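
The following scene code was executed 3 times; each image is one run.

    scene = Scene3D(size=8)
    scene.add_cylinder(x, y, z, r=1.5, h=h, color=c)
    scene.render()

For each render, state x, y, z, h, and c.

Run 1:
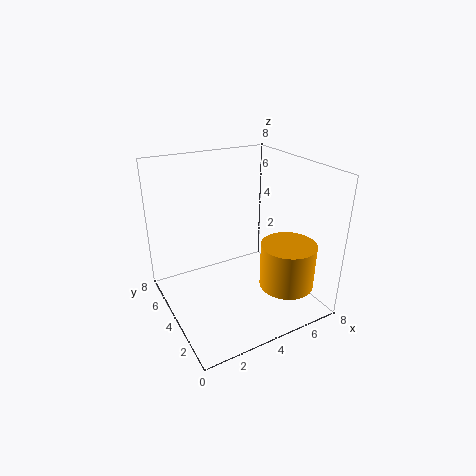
x = 6; y = 2; z = 1.5; h = 2.5; c = 'orange'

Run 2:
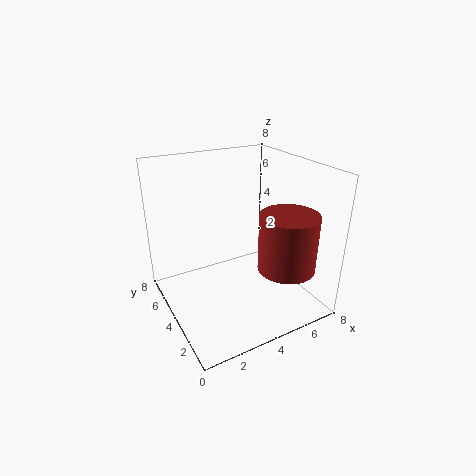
x = 5.5; y = 1.5; z = 3; h = 3; c = 'brown'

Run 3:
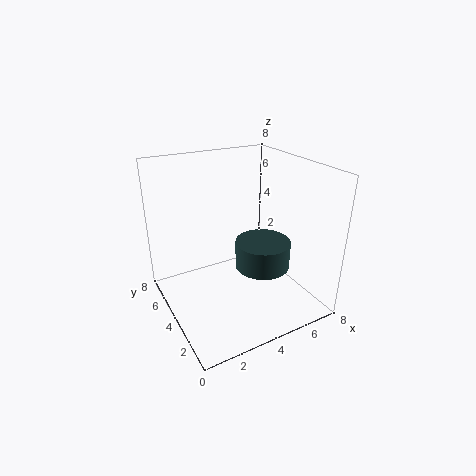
x = 5; y = 3; z = 2.5; h = 1.5; c = 'darkslategray'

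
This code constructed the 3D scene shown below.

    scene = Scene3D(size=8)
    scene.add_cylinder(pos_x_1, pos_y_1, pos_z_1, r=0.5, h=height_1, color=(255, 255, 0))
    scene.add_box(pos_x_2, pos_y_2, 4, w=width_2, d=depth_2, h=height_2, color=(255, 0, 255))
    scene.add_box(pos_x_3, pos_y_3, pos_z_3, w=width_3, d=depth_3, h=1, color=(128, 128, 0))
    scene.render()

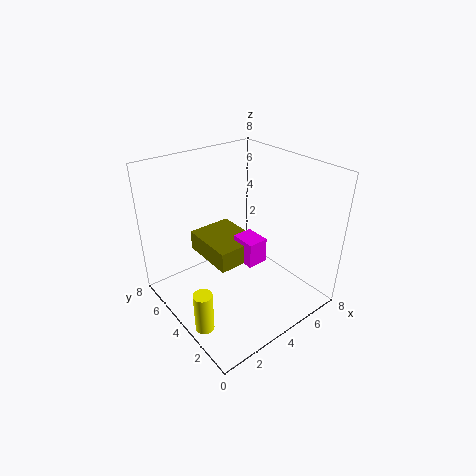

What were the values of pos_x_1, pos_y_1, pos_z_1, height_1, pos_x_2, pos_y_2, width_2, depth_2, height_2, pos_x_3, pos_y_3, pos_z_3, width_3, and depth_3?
pos_x_1 = 0.75, pos_y_1 = 2.75, pos_z_1 = 0.25, height_1 = 2.25, pos_x_2 = 2.75, pos_y_2 = 1.5, width_2 = 1, depth_2 = 1.25, height_2 = 1.25, pos_x_3 = 1.5, pos_y_3 = 2, pos_z_3 = 4, width_3 = 2.25, depth_3 = 2.75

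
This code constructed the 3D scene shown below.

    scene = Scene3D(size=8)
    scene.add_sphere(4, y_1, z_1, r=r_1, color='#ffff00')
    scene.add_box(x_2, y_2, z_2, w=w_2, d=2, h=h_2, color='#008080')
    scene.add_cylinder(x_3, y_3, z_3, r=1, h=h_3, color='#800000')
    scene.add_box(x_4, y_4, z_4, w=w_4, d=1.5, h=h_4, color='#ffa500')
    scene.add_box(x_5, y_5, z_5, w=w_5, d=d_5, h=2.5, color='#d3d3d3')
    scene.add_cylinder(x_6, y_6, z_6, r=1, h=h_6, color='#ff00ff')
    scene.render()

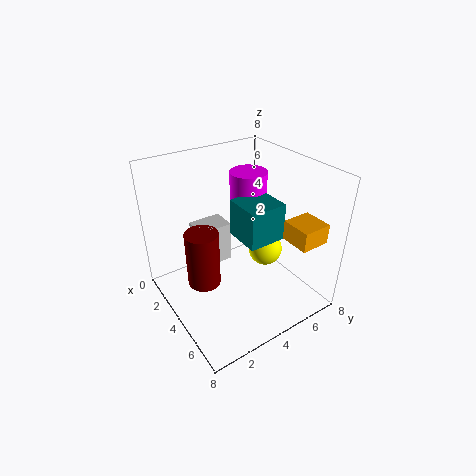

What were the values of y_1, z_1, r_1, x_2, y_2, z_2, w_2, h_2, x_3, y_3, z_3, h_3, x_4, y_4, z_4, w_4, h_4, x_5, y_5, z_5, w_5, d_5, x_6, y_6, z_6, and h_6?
y_1 = 6
z_1 = 2.5
r_1 = 1
x_2 = 4
y_2 = 3.5
z_2 = 4.5
w_2 = 2
h_2 = 2
x_3 = 2.5
y_3 = 2.5
z_3 = 0.5
h_3 = 3.5
x_4 = 6.5
y_4 = 5
z_4 = 5
w_4 = 1.5
h_4 = 1
x_5 = 1
y_5 = 2.5
z_5 = 1.5
w_5 = 1.5
d_5 = 2
x_6 = 3.5
y_6 = 5
z_6 = 5.5
h_6 = 2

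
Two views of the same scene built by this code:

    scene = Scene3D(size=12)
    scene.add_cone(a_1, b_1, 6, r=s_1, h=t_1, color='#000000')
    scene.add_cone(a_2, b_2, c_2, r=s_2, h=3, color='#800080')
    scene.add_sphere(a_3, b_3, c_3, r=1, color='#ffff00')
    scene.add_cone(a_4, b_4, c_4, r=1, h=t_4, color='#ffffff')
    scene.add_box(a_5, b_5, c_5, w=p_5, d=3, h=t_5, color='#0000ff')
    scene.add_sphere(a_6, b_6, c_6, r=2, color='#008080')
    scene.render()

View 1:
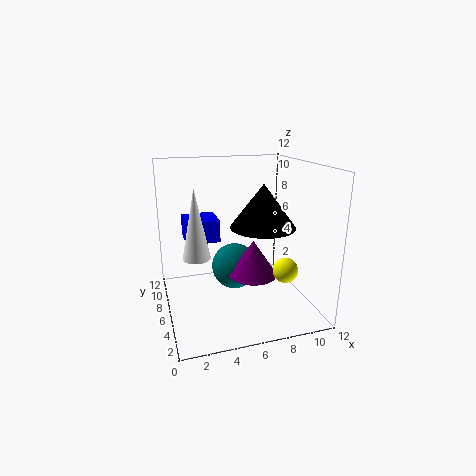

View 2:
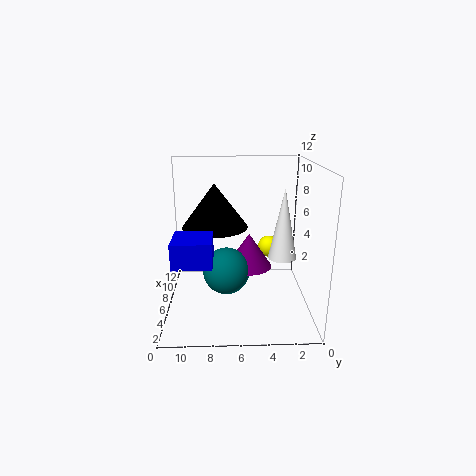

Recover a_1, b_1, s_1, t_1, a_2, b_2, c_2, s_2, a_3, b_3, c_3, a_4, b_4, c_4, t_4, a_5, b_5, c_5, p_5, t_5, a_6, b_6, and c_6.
a_1 = 9
b_1 = 8
s_1 = 3
t_1 = 4
a_2 = 7
b_2 = 5
c_2 = 3
s_2 = 2
a_3 = 9
b_3 = 3
c_3 = 4
a_4 = 2
b_4 = 3
c_4 = 6
t_4 = 5
a_5 = 2
b_5 = 8
c_5 = 5
p_5 = 3
t_5 = 2
a_6 = 6
b_6 = 7
c_6 = 3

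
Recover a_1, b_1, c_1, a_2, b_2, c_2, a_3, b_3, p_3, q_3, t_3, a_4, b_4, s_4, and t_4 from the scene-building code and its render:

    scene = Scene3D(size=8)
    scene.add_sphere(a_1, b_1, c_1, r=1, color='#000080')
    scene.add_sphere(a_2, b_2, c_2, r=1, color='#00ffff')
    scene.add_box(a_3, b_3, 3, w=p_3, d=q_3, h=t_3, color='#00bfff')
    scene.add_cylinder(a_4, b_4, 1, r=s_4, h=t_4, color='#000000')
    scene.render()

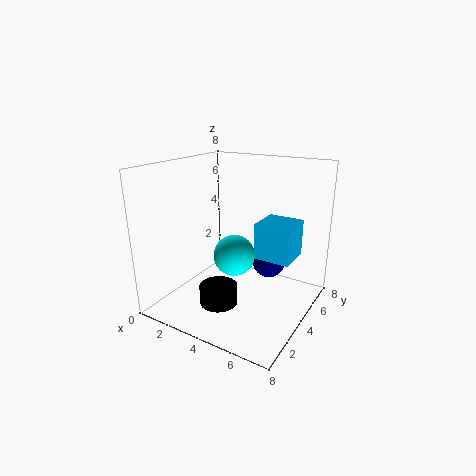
a_1 = 5
b_1 = 6
c_1 = 2
a_2 = 5
b_2 = 2
c_2 = 4
a_3 = 5
b_3 = 4
p_3 = 2
q_3 = 2
t_3 = 2
a_4 = 4
b_4 = 2
s_4 = 1
t_4 = 1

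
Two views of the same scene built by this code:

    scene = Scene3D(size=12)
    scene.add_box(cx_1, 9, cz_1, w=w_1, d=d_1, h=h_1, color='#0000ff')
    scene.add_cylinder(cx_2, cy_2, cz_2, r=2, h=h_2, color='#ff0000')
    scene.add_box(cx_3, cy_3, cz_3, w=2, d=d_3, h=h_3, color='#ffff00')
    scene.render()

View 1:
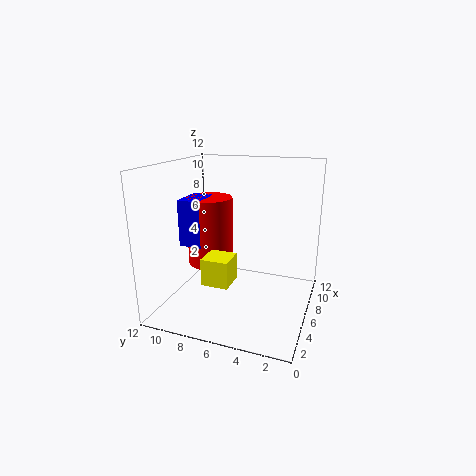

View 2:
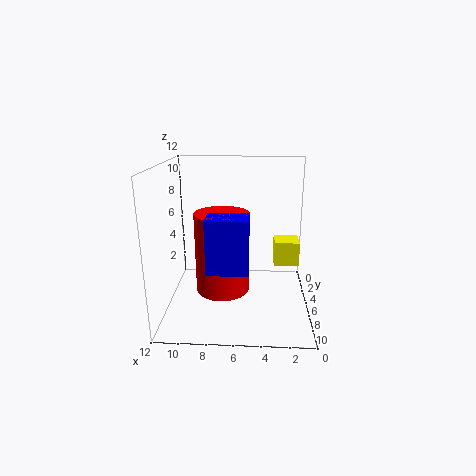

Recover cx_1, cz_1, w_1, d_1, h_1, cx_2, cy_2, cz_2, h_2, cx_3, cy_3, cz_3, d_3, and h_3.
cx_1 = 5, cz_1 = 5, w_1 = 3, d_1 = 2, h_1 = 4, cx_2 = 7, cy_2 = 9, cz_2 = 3, h_2 = 6, cx_3 = 1, cy_3 = 5, cz_3 = 4, d_3 = 2, h_3 = 2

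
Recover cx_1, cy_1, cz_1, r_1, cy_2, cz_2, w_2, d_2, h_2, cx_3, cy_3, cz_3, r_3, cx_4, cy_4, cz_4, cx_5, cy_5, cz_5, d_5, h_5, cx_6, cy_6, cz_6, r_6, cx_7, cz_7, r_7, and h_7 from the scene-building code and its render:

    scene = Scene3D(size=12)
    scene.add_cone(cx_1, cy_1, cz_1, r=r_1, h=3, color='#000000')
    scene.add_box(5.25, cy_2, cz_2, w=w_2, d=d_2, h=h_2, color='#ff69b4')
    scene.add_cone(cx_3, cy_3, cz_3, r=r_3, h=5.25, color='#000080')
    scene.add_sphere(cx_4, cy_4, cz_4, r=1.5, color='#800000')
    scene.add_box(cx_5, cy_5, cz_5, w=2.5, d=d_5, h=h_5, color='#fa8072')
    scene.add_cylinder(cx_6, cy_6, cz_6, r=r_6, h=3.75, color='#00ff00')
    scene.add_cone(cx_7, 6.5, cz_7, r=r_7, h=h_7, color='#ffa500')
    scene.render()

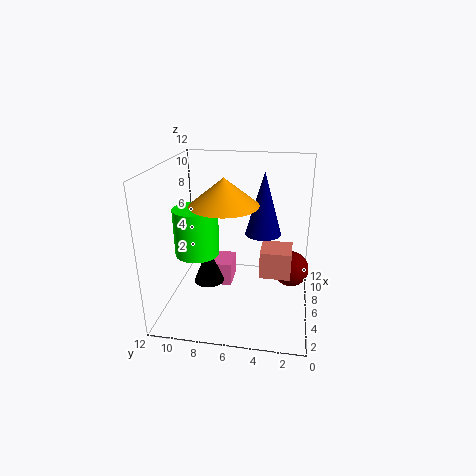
cx_1 = 4.75, cy_1 = 8.25, cz_1 = 2.5, r_1 = 1.25, cy_2 = 6.5, cz_2 = 1.75, w_2 = 2.5, d_2 = 1.75, h_2 = 2, cx_3 = 6.75, cy_3 = 4, cz_3 = 6.25, r_3 = 1.5, cx_4 = 6.5, cy_4 = 1.5, cz_4 = 3.25, cx_5 = 4.5, cy_5 = 1.5, cz_5 = 3.25, d_5 = 2.5, h_5 = 2.25, cx_6 = 4.25, cy_6 = 9, cz_6 = 5.25, r_6 = 1.75, cx_7 = 3.25, cz_7 = 9.75, r_7 = 2.5, h_7 = 2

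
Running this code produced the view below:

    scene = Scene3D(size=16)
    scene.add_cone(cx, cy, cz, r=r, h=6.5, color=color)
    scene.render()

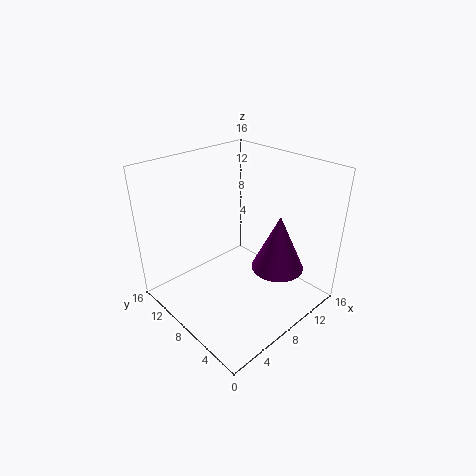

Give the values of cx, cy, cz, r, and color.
cx = 11.5
cy = 5
cz = 4
r = 3
color = 'purple'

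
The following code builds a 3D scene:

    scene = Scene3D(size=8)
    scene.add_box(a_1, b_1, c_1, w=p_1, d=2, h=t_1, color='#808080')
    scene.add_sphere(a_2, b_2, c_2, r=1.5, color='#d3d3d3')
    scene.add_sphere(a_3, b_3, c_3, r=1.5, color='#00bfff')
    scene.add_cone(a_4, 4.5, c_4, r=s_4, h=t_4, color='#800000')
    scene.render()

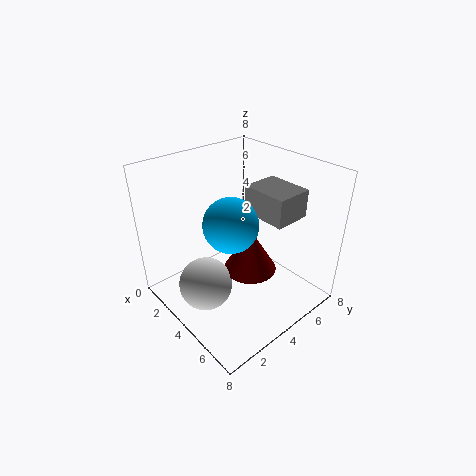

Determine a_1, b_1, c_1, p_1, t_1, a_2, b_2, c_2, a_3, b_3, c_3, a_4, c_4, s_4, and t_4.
a_1 = 4; b_1 = 4.5; c_1 = 5.5; p_1 = 2.5; t_1 = 1.5; a_2 = 3.5; b_2 = 2; c_2 = 1.5; a_3 = 4; b_3 = 3.5; c_3 = 5; a_4 = 4.5; c_4 = 2; s_4 = 1.5; t_4 = 2.5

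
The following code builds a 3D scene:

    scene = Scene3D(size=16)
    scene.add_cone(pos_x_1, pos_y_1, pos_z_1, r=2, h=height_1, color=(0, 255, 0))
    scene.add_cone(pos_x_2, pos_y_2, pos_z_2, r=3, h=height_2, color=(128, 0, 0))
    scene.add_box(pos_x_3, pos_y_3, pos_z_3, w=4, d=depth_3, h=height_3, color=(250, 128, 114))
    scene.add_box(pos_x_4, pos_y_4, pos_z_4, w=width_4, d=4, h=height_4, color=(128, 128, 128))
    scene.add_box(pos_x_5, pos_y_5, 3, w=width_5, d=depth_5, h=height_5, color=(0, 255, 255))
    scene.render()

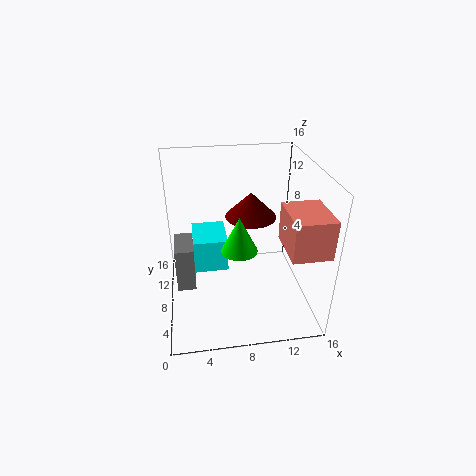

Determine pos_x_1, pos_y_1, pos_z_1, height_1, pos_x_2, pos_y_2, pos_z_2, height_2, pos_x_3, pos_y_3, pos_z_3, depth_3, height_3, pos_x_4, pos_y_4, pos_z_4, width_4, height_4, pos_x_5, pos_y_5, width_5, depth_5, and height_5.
pos_x_1 = 8, pos_y_1 = 7, pos_z_1 = 7, height_1 = 4, pos_x_2 = 10, pos_y_2 = 11, pos_z_2 = 9, height_2 = 3, pos_x_3 = 12, pos_y_3 = 1, pos_z_3 = 9, depth_3 = 5, height_3 = 4, pos_x_4 = 1, pos_y_4 = 6, pos_z_4 = 3, width_4 = 2, height_4 = 5, pos_x_5 = 3, pos_y_5 = 9, width_5 = 4, depth_5 = 5, height_5 = 4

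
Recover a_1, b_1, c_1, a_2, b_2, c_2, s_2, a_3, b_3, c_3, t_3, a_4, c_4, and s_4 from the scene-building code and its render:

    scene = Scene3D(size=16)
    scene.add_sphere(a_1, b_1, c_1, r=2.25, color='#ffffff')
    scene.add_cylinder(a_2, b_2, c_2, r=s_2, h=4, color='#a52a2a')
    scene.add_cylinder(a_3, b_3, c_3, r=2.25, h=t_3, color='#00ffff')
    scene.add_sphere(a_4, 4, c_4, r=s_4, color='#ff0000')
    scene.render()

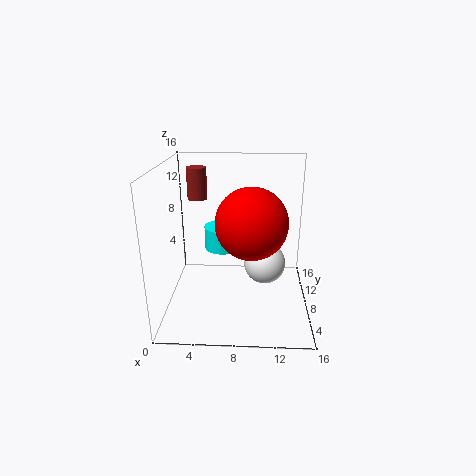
a_1 = 11
b_1 = 7
c_1 = 5.5
a_2 = 2.5
b_2 = 14.5
c_2 = 10.5
s_2 = 1.25
a_3 = 6
b_3 = 11.5
c_3 = 5.25
t_3 = 2.75
a_4 = 9.5
c_4 = 11.25
s_4 = 3.5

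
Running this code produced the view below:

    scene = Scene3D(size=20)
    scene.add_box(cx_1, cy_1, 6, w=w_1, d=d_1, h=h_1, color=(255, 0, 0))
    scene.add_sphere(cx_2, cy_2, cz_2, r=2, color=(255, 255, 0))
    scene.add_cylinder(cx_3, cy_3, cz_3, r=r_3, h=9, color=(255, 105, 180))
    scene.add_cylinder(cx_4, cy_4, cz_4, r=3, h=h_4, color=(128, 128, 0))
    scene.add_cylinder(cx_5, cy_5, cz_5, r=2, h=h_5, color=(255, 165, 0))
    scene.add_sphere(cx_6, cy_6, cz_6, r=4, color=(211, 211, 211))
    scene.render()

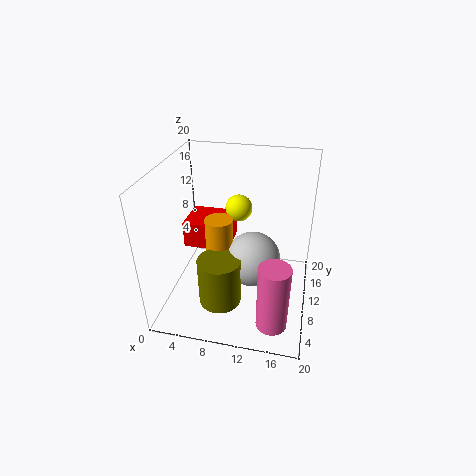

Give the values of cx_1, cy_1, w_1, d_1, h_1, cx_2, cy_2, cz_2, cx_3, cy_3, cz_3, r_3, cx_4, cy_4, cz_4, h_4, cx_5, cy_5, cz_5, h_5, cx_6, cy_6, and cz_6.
cx_1 = 1, cy_1 = 12, w_1 = 7, d_1 = 6, h_1 = 4, cx_2 = 9, cy_2 = 15, cz_2 = 12, cx_3 = 16, cy_3 = 3, cz_3 = 2, r_3 = 2, cx_4 = 8, cy_4 = 7, cz_4 = 1, h_4 = 7, cx_5 = 7, cy_5 = 11, cz_5 = 6, h_5 = 6, cx_6 = 12, cy_6 = 11, cz_6 = 6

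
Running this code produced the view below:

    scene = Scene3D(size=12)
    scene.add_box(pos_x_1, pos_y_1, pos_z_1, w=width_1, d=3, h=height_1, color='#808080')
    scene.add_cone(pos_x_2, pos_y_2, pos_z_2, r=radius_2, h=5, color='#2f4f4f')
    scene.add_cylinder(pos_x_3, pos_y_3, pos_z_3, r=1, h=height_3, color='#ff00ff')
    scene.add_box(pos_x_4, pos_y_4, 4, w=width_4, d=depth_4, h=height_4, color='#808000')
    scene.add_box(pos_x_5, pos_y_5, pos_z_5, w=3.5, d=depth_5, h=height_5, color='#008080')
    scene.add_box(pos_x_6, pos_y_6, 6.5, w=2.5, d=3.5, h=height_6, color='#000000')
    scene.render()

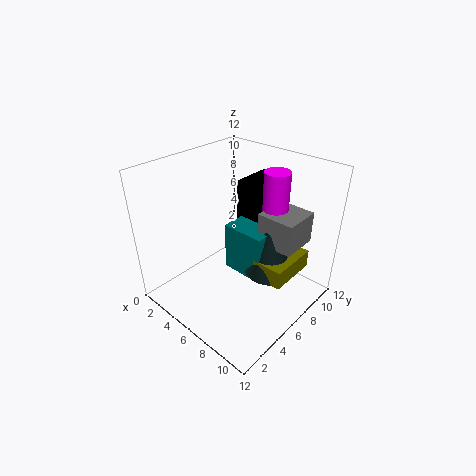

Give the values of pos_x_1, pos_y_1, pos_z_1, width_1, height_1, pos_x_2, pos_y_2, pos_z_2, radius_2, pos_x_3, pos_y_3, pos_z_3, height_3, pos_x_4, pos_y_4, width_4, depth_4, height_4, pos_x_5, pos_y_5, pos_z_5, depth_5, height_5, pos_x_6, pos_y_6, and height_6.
pos_x_1 = 8
pos_y_1 = 6
pos_z_1 = 6.5
width_1 = 3
height_1 = 2.5
pos_x_2 = 9
pos_y_2 = 6.5
pos_z_2 = 4
radius_2 = 2
pos_x_3 = 8.5
pos_y_3 = 7.5
pos_z_3 = 6
height_3 = 6
pos_x_4 = 8.5
pos_y_4 = 5
width_4 = 2.5
depth_4 = 4
height_4 = 1.5
pos_x_5 = 5.5
pos_y_5 = 5
pos_z_5 = 3.5
depth_5 = 4
height_5 = 4
pos_x_6 = 5
pos_y_6 = 7
height_6 = 4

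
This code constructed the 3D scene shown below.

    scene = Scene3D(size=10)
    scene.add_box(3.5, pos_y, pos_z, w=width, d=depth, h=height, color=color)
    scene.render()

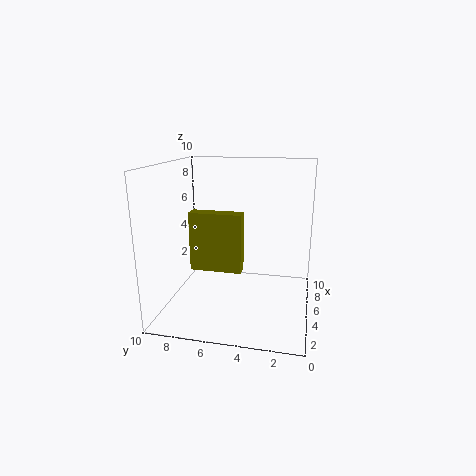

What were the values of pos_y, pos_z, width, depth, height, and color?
pos_y = 4.5; pos_z = 3; width = 1; depth = 3.5; height = 4; color = 'olive'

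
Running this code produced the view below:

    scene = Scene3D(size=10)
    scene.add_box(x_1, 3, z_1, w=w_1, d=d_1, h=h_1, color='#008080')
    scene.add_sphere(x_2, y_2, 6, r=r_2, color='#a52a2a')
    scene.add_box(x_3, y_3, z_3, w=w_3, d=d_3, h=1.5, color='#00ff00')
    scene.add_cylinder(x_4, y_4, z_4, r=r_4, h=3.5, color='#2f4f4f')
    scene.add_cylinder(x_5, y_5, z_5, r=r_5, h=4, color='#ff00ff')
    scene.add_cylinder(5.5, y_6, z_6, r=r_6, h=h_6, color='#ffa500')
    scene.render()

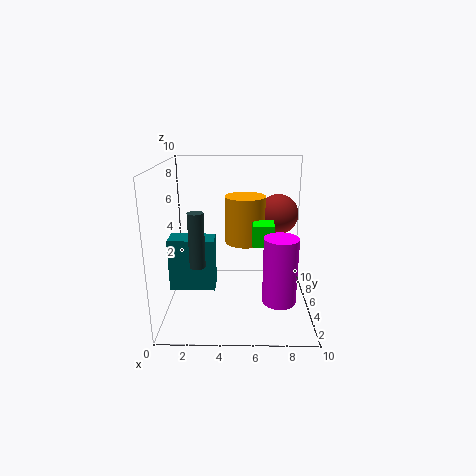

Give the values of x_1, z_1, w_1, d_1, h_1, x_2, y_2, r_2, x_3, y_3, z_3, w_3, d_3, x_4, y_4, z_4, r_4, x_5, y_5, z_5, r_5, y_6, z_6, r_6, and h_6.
x_1 = 0.5
z_1 = 2
w_1 = 3
d_1 = 1.5
h_1 = 3.5
x_2 = 8
y_2 = 7.5
r_2 = 1.5
x_3 = 6
y_3 = 4.5
z_3 = 4.5
w_3 = 1.5
d_3 = 1.5
x_4 = 2.5
y_4 = 2.5
z_4 = 4
r_4 = 0.5
x_5 = 7.5
y_5 = 1
z_5 = 2.5
r_5 = 1
y_6 = 7
z_6 = 4
r_6 = 1.5
h_6 = 3.5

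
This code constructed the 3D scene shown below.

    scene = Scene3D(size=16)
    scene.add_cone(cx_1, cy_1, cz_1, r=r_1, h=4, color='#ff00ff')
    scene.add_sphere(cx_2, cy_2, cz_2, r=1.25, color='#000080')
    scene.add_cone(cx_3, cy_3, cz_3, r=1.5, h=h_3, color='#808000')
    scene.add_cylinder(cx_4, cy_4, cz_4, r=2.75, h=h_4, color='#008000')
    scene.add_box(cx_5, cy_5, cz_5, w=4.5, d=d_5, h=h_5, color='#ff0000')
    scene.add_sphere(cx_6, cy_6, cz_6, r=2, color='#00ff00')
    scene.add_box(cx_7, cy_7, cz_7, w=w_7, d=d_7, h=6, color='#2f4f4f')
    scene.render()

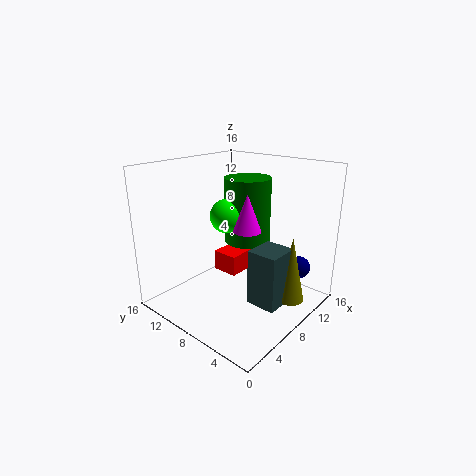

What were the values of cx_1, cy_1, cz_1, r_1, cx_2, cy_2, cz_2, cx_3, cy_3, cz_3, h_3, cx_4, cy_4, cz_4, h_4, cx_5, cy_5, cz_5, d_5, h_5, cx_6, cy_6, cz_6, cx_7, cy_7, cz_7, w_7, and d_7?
cx_1 = 7.75; cy_1 = 6.5; cz_1 = 9.25; r_1 = 1.5; cx_2 = 12.75; cy_2 = 2.75; cz_2 = 4.25; cx_3 = 9.25; cy_3 = 1.75; cz_3 = 2.25; h_3 = 7; cx_4 = 11.5; cy_4 = 9.5; cz_4 = 6.25; h_4 = 7.75; cx_5 = 9.25; cy_5 = 9.75; cz_5 = 2; d_5 = 3.25; h_5 = 2.5; cx_6 = 9; cy_6 = 10.5; cz_6 = 9.75; cx_7 = 6; cy_7 = 1.75; cz_7 = 2; w_7 = 3.5; d_7 = 3.25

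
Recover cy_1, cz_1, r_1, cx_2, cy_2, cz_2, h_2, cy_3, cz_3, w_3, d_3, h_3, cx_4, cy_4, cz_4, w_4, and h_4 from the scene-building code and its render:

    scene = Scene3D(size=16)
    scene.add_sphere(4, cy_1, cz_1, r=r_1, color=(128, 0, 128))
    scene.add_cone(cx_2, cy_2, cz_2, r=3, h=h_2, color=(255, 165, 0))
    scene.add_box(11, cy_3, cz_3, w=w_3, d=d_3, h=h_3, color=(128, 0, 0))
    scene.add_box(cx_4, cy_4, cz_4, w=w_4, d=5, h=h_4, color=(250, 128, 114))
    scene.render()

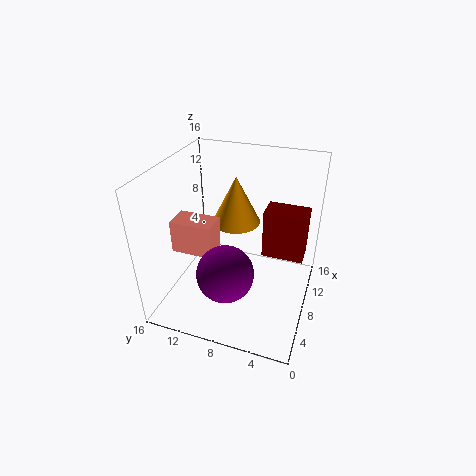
cy_1 = 8, cz_1 = 6, r_1 = 3, cx_2 = 13, cy_2 = 10, cz_2 = 7, h_2 = 6, cy_3 = 1, cz_3 = 4, w_3 = 3, d_3 = 5, h_3 = 6, cx_4 = 7, cy_4 = 11, cz_4 = 5, w_4 = 3, h_4 = 4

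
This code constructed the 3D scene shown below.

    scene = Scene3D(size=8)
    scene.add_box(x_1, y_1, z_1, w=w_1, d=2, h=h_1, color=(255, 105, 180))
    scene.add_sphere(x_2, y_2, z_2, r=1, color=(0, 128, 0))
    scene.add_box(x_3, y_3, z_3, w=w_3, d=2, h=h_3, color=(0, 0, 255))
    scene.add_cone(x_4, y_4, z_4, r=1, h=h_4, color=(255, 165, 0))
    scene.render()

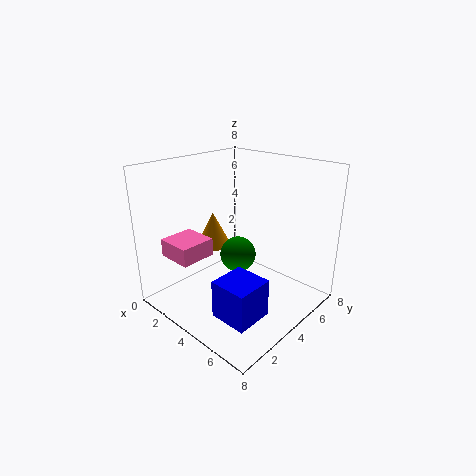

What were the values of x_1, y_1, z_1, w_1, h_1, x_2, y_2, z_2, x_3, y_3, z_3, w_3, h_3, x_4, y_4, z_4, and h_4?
x_1 = 1, y_1 = 1, z_1 = 3, w_1 = 2, h_1 = 1, x_2 = 4, y_2 = 4, z_2 = 3, x_3 = 5, y_3 = 1, z_3 = 1, w_3 = 2, h_3 = 2, x_4 = 2, y_4 = 4, z_4 = 3, h_4 = 2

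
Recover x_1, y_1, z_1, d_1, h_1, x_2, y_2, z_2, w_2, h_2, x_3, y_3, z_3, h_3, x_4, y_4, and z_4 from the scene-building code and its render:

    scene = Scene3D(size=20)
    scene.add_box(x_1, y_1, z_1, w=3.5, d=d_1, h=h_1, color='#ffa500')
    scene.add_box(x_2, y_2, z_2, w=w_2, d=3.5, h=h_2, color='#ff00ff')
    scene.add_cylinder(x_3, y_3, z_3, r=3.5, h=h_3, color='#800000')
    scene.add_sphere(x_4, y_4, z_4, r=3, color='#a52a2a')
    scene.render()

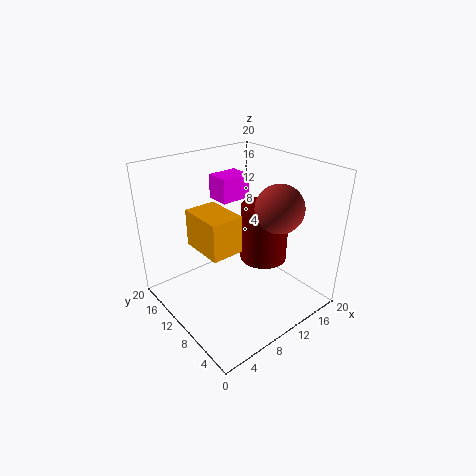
x_1 = 0.5; y_1 = 2; z_1 = 14; d_1 = 5; h_1 = 4; x_2 = 10; y_2 = 13; z_2 = 14; w_2 = 4.5; h_2 = 3.5; x_3 = 15; y_3 = 10; z_3 = 5; h_3 = 8.5; x_4 = 11.5; y_4 = 4; z_4 = 16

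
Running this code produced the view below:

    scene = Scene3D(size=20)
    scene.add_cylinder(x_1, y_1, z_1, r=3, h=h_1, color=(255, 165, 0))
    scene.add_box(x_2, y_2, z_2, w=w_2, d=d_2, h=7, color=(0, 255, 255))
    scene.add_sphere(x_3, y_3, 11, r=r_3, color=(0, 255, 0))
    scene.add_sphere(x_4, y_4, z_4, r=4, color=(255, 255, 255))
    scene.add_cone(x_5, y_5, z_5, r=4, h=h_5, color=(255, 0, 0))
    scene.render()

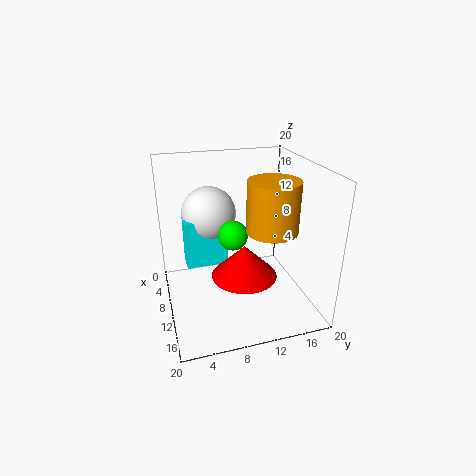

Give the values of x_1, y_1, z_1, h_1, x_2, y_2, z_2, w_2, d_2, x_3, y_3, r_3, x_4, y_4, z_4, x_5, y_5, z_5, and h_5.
x_1 = 17; y_1 = 12; z_1 = 14; h_1 = 6; x_2 = 5; y_2 = 3; z_2 = 5; w_2 = 3; d_2 = 6; x_3 = 11; y_3 = 9; r_3 = 2; x_4 = 5; y_4 = 7; z_4 = 12; x_5 = 16; y_5 = 9; z_5 = 8; h_5 = 4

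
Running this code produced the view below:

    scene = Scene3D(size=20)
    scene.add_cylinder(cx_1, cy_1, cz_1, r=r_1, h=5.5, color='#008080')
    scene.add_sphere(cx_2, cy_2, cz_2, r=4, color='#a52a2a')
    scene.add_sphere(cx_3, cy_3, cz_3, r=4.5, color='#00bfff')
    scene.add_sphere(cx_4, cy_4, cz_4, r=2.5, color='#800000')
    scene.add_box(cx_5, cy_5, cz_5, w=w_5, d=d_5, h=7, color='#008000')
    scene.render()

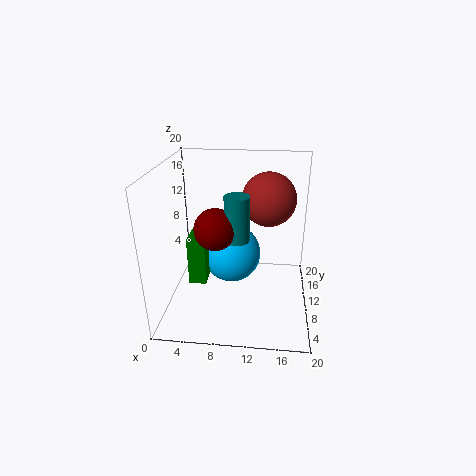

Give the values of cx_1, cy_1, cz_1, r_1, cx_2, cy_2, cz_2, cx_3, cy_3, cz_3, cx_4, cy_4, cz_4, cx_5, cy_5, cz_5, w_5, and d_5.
cx_1 = 10.5
cy_1 = 4.5
cz_1 = 12.5
r_1 = 1.5
cx_2 = 14
cy_2 = 15
cz_2 = 14
cx_3 = 8.5
cy_3 = 14.5
cz_3 = 5
cx_4 = 8
cy_4 = 4
cz_4 = 14
cx_5 = 3
cy_5 = 8.5
cz_5 = 3
w_5 = 2.5
d_5 = 4.5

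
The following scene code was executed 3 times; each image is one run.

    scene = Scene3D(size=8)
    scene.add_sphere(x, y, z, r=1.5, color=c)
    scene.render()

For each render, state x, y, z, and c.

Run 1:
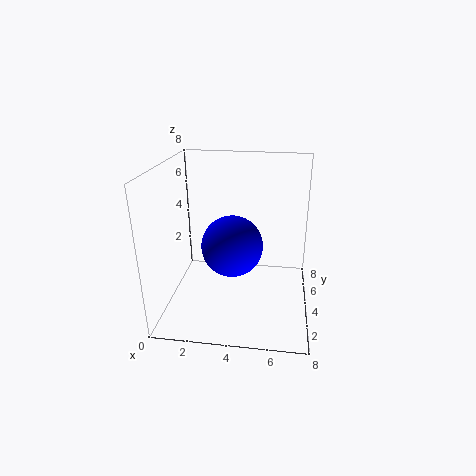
x = 4, y = 2, z = 4.5, c = 'blue'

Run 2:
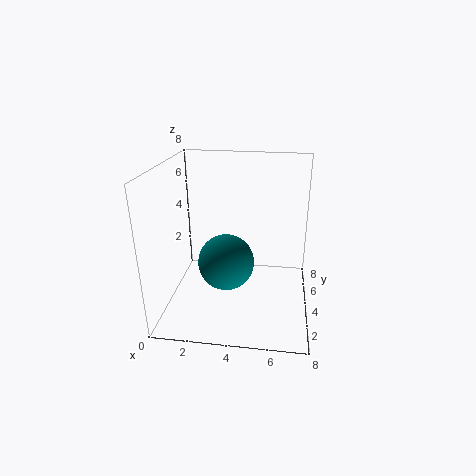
x = 3.5, y = 3, z = 3, c = 'teal'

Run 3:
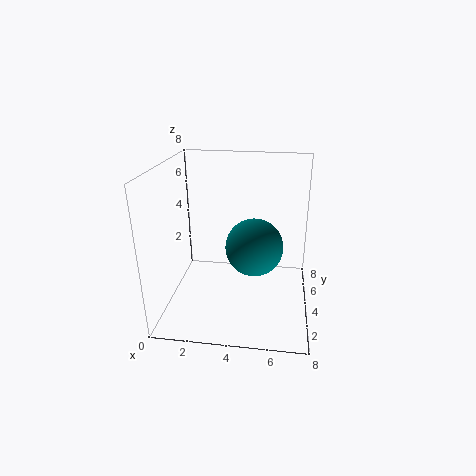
x = 5, y = 3, z = 4, c = 'teal'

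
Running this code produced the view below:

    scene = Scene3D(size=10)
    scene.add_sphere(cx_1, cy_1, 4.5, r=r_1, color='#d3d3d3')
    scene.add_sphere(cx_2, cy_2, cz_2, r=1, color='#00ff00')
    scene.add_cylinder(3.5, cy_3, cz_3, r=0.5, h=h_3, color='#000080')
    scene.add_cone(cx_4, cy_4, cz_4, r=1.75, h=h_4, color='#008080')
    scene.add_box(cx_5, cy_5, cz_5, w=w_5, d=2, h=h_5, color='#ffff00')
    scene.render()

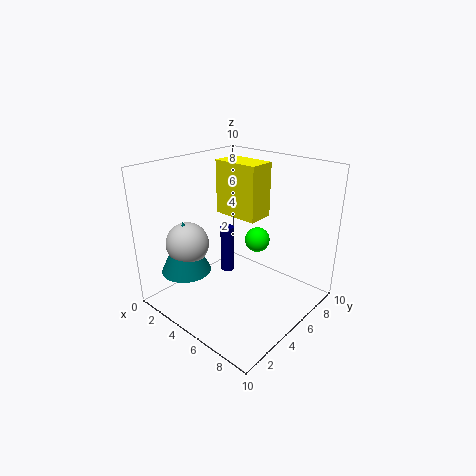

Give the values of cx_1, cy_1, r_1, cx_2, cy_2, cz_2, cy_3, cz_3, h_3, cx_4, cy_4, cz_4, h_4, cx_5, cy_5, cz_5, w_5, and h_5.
cx_1 = 2.25; cy_1 = 2.75; r_1 = 1.5; cx_2 = 4; cy_2 = 8.5; cz_2 = 3.25; cy_3 = 5.5; cz_3 = 1.75; h_3 = 3.5; cx_4 = 2.25; cy_4 = 2.5; cz_4 = 2.5; h_4 = 3.75; cx_5 = 1.75; cy_5 = 6.25; cz_5 = 5.75; w_5 = 3.5; h_5 = 4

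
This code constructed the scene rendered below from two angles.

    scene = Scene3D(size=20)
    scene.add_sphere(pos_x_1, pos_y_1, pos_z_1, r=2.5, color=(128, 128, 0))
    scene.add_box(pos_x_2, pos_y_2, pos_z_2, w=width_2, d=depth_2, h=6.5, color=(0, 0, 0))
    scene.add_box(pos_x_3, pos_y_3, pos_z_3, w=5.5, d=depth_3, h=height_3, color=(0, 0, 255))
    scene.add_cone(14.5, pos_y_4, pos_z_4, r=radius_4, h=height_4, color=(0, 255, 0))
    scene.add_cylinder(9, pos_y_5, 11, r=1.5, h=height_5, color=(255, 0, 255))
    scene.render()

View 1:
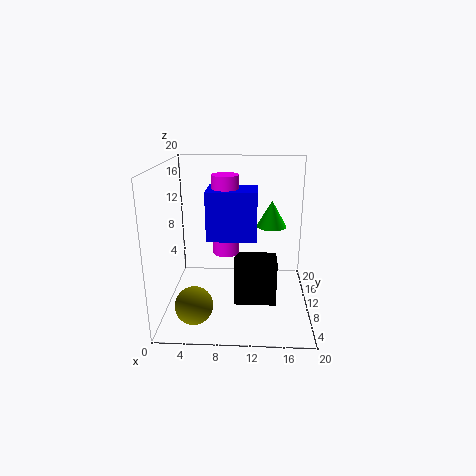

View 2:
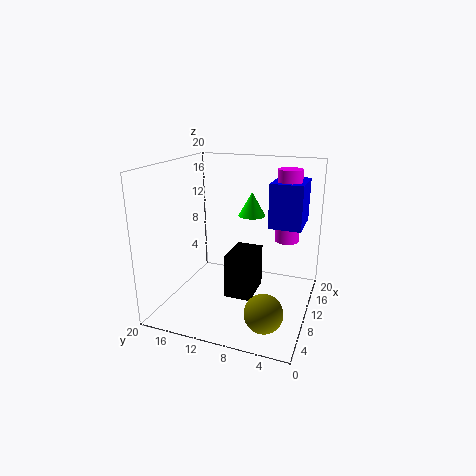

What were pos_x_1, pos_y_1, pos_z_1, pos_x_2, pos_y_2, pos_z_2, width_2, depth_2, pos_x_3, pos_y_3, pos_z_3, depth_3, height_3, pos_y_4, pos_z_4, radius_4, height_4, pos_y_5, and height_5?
pos_x_1 = 4.5, pos_y_1 = 4.5, pos_z_1 = 2.5, pos_x_2 = 9.5, pos_y_2 = 8, pos_z_2 = 0.5, width_2 = 6, depth_2 = 4, pos_x_3 = 7, pos_y_3 = 1, pos_z_3 = 13, depth_3 = 4, height_3 = 5.5, pos_y_4 = 9.5, pos_z_4 = 12, radius_4 = 2, height_4 = 3.5, pos_y_5 = 3, height_5 = 9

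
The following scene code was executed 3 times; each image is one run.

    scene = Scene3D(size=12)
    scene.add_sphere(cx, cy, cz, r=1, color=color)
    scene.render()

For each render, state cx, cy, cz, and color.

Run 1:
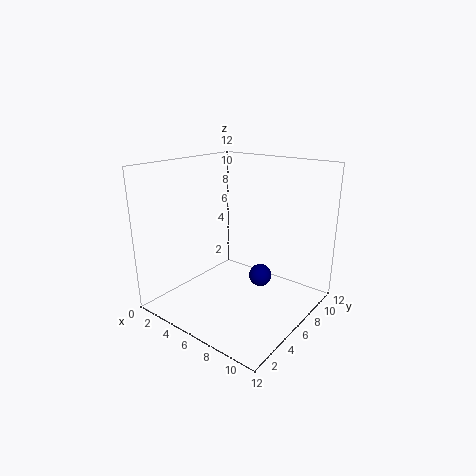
cx = 7
cy = 8
cz = 2
color = 'navy'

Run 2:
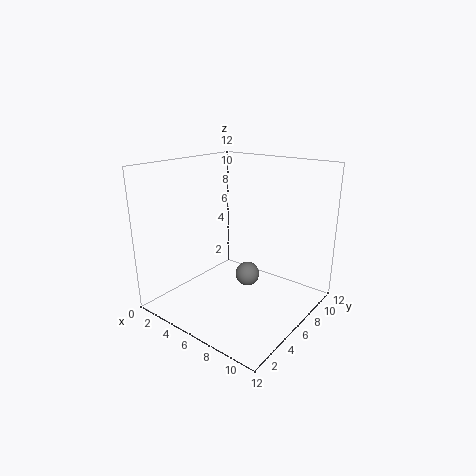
cx = 7
cy = 6
cz = 3
color = 'gray'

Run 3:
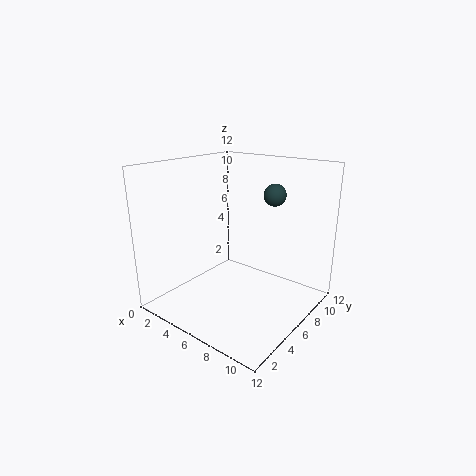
cx = 7
cy = 10
cz = 9
color = 'darkslategray'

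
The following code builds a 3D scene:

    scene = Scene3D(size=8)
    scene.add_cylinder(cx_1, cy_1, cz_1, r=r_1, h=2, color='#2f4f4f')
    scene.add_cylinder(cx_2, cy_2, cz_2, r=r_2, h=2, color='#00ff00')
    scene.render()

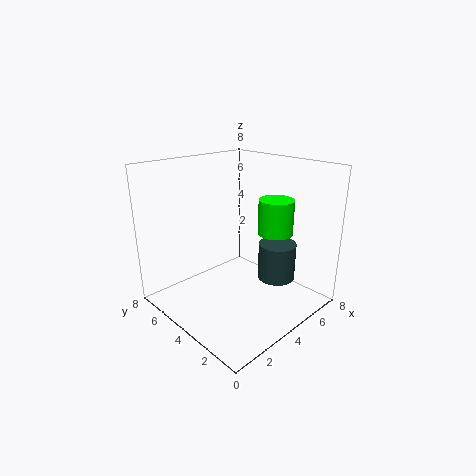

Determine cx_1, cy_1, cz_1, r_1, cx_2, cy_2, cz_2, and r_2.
cx_1 = 5, cy_1 = 2, cz_1 = 2, r_1 = 1, cx_2 = 6, cy_2 = 3, cz_2 = 4, r_2 = 1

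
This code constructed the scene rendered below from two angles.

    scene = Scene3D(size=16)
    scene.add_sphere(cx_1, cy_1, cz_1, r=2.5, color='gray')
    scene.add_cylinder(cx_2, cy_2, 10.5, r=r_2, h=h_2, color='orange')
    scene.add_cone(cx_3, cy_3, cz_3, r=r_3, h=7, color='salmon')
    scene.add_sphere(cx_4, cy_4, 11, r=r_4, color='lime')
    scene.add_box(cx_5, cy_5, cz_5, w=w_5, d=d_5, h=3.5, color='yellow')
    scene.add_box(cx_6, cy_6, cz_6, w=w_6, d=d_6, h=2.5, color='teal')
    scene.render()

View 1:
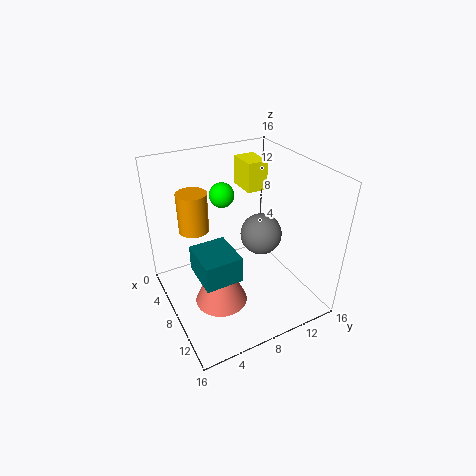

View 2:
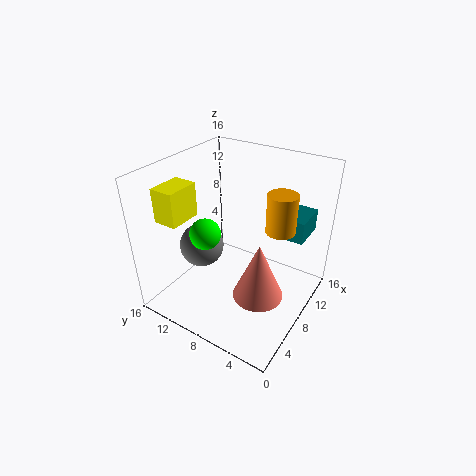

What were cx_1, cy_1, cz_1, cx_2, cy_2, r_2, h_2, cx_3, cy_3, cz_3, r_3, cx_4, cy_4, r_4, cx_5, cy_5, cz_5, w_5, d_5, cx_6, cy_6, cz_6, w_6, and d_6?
cx_1 = 6.5, cy_1 = 12, cz_1 = 6.5, cx_2 = 8, cy_2 = 3, r_2 = 1.5, h_2 = 4, cx_3 = 8.5, cy_3 = 5.5, cz_3 = 0.5, r_3 = 3, cx_4 = 3, cy_4 = 8.5, r_4 = 1.5, cx_5 = 1.5, cy_5 = 11, cz_5 = 11.5, w_5 = 3.5, d_5 = 2.5, cx_6 = 10.5, cy_6 = 1.5, cz_6 = 8, w_6 = 4, d_6 = 3.5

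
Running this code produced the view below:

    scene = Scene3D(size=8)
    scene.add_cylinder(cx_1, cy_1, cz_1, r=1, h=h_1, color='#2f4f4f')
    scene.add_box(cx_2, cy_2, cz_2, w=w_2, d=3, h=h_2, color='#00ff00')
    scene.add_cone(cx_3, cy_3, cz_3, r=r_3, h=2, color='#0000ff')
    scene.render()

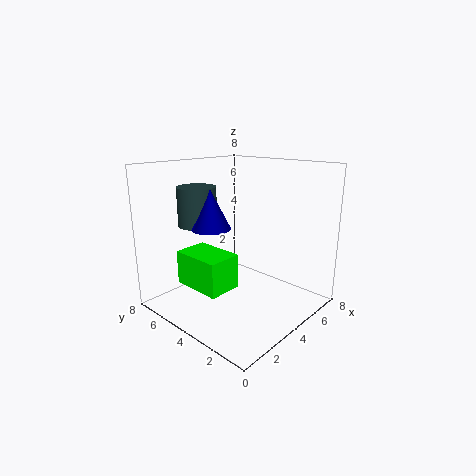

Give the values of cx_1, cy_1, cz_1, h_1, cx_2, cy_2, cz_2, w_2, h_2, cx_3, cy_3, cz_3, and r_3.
cx_1 = 2; cy_1 = 5; cz_1 = 5; h_1 = 2; cx_2 = 2; cy_2 = 4; cz_2 = 1; w_2 = 2; h_2 = 2; cx_3 = 2; cy_3 = 4; cz_3 = 5; r_3 = 1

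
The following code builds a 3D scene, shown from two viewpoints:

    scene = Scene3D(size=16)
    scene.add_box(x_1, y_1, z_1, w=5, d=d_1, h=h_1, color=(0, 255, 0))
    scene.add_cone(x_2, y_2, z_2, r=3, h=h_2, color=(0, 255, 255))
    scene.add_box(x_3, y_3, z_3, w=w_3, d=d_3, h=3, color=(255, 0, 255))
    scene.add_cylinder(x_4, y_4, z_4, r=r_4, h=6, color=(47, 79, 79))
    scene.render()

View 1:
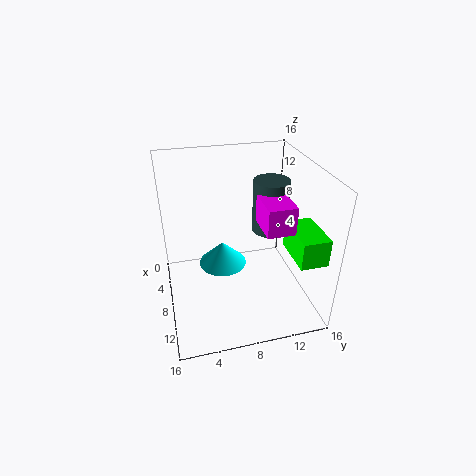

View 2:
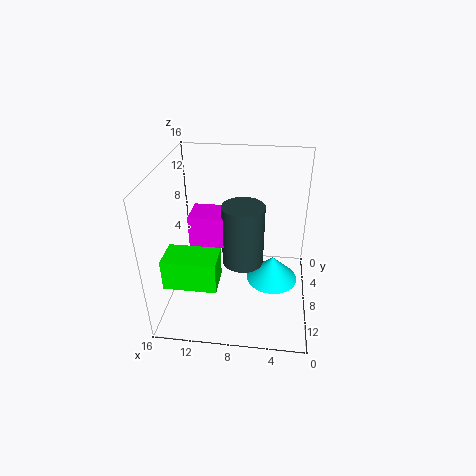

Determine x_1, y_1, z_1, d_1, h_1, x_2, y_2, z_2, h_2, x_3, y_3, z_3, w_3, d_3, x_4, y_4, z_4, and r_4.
x_1 = 9
y_1 = 13
z_1 = 7
d_1 = 3
h_1 = 3
x_2 = 4
y_2 = 7
z_2 = 2
h_2 = 3
x_3 = 8
y_3 = 10
z_3 = 10
w_3 = 4
d_3 = 3
x_4 = 7
y_4 = 12
z_4 = 8
r_4 = 2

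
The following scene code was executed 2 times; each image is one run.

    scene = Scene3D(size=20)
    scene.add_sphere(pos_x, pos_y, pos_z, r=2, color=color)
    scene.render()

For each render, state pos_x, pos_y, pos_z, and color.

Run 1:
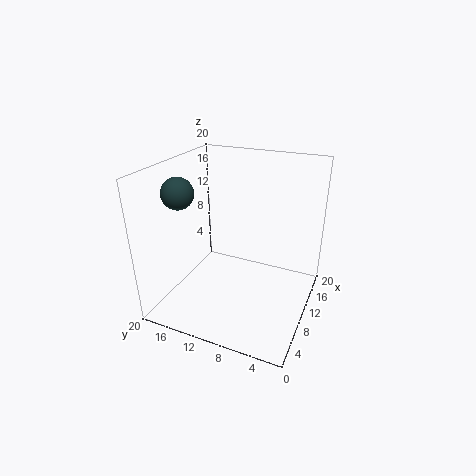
pos_x = 4.5, pos_y = 15.5, pos_z = 17.5, color = 'darkslategray'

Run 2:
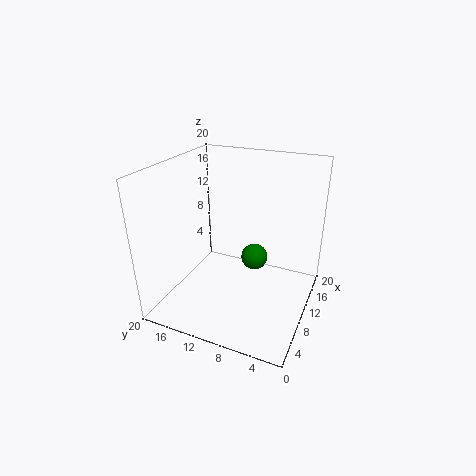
pos_x = 14, pos_y = 9, pos_z = 5, color = 'green'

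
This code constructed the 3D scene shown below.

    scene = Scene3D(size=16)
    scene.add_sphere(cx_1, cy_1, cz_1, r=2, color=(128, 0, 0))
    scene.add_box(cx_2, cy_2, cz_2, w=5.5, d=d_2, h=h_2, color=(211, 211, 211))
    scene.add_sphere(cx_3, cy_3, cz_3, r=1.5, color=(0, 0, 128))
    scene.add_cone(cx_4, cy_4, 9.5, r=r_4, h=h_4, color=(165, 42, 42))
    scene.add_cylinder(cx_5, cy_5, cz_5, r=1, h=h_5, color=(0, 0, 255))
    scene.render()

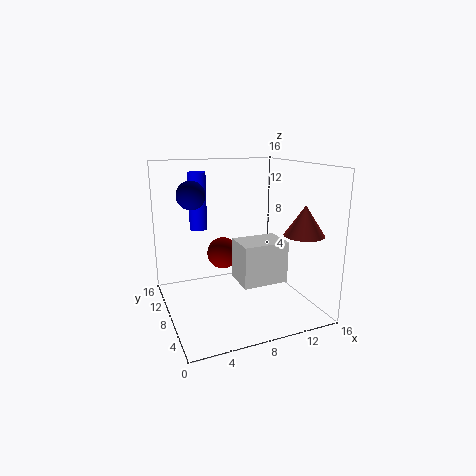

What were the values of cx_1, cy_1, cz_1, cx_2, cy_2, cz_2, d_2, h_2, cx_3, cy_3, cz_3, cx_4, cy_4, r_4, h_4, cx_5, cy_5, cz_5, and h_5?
cx_1 = 8, cy_1 = 13, cz_1 = 4.5, cx_2 = 8.5, cy_2 = 7, cz_2 = 2, d_2 = 4, h_2 = 5, cx_3 = 3, cy_3 = 8.5, cz_3 = 13, cx_4 = 12.5, cy_4 = 2, r_4 = 2, h_4 = 3, cx_5 = 4.5, cy_5 = 11.5, cz_5 = 8.5, h_5 = 6.5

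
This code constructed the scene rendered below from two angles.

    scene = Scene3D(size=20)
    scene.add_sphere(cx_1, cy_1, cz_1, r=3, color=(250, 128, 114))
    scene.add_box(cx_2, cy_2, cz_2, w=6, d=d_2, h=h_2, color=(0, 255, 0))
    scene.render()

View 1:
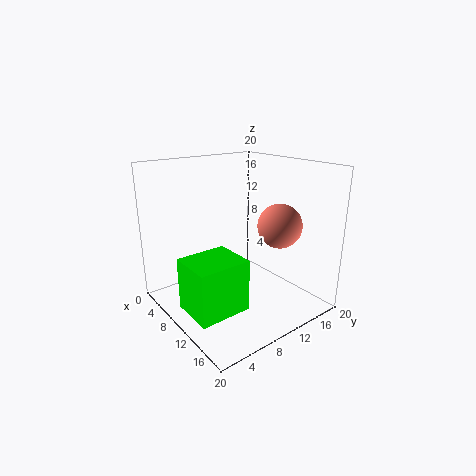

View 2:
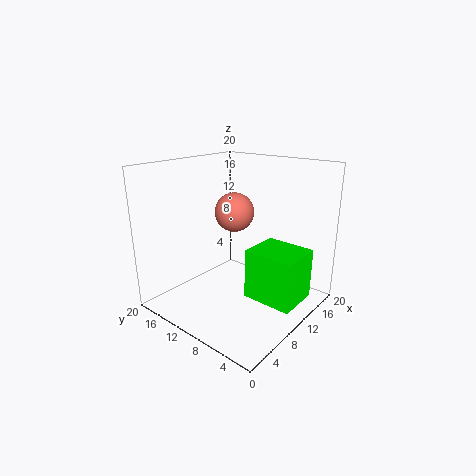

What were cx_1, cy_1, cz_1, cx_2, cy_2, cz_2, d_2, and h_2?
cx_1 = 14; cy_1 = 14; cz_1 = 12; cx_2 = 9; cy_2 = 1; cz_2 = 2; d_2 = 7; h_2 = 7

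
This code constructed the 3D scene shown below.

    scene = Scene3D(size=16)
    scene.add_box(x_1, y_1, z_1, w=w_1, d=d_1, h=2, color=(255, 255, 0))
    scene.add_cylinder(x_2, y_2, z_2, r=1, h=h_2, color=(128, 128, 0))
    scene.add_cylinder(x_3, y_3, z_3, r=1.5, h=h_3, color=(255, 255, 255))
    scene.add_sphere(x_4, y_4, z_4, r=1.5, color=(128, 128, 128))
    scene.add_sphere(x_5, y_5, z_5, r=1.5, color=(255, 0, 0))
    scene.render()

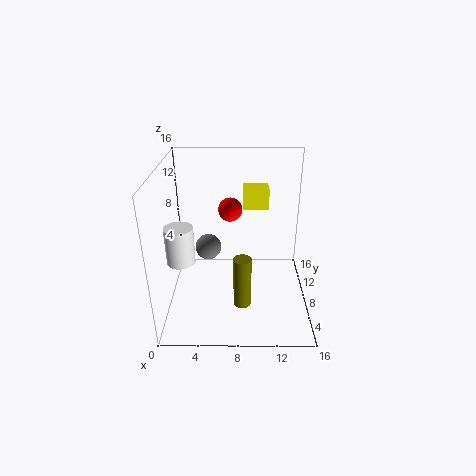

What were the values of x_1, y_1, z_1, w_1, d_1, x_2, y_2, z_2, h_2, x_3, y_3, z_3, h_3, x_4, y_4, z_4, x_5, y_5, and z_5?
x_1 = 8.5
y_1 = 5.5
z_1 = 12.5
w_1 = 2.5
d_1 = 2
x_2 = 8.5
y_2 = 6
z_2 = 0.5
h_2 = 6
x_3 = 2
y_3 = 5.5
z_3 = 6.5
h_3 = 4
x_4 = 4.5
y_4 = 9.5
z_4 = 6
x_5 = 7
y_5 = 13.5
z_5 = 9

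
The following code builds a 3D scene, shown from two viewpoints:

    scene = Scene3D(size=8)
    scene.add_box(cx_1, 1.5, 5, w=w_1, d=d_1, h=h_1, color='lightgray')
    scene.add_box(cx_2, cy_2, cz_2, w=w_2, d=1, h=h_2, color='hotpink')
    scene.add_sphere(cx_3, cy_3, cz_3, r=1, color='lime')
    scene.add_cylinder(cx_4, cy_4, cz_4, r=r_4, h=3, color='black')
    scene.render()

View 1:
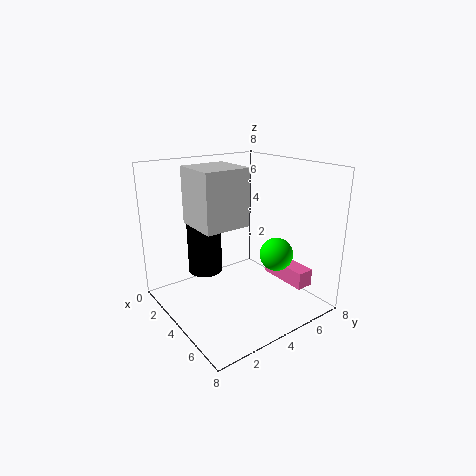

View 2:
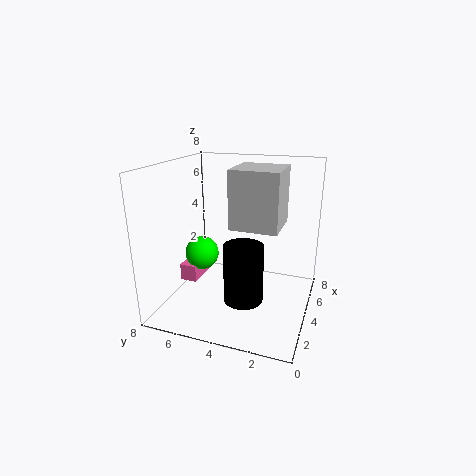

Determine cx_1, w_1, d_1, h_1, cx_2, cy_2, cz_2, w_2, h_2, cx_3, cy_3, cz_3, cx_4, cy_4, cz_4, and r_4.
cx_1 = 2.5; w_1 = 2.5; d_1 = 2.5; h_1 = 3; cx_2 = 3.5; cy_2 = 6.5; cz_2 = 1; w_2 = 3; h_2 = 1; cx_3 = 4.5; cy_3 = 6.5; cz_3 = 2.5; cx_4 = 2; cy_4 = 3; cz_4 = 1.5; r_4 = 1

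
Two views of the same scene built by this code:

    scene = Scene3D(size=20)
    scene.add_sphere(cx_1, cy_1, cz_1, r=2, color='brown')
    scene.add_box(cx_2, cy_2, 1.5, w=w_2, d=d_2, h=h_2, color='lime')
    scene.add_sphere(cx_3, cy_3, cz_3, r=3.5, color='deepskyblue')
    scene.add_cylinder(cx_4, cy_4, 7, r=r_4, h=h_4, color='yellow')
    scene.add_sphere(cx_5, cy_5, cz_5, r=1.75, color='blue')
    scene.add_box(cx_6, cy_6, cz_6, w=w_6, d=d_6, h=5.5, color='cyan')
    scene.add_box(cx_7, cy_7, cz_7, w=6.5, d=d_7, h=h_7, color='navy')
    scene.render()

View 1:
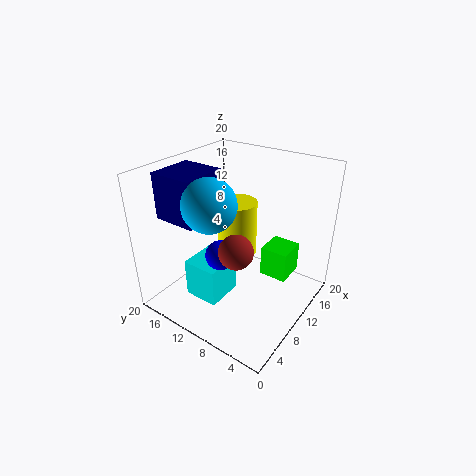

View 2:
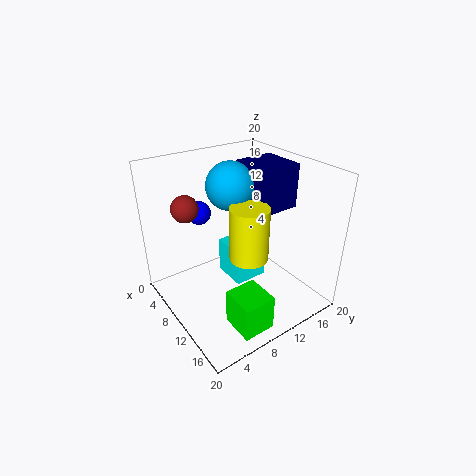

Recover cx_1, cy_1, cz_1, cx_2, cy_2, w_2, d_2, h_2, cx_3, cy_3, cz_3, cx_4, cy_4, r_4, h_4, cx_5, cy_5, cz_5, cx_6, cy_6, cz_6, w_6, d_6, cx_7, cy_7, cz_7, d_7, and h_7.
cx_1 = 3.25; cy_1 = 5.5; cz_1 = 13; cx_2 = 14.75; cy_2 = 4.75; w_2 = 4.5; d_2 = 4.25; h_2 = 4.75; cx_3 = 6; cy_3 = 11.5; cz_3 = 16; cx_4 = 11.25; cy_4 = 11; r_4 = 2.75; h_4 = 7.75; cx_5 = 3.25; cy_5 = 7.75; cz_5 = 11.75; cx_6 = 4.5; cy_6 = 10.25; cz_6 = 1.5; w_6 = 5.25; d_6 = 5; cx_7 = 4.5; cy_7 = 13.5; cz_7 = 12.5; d_7 = 6.25; h_7 = 6.5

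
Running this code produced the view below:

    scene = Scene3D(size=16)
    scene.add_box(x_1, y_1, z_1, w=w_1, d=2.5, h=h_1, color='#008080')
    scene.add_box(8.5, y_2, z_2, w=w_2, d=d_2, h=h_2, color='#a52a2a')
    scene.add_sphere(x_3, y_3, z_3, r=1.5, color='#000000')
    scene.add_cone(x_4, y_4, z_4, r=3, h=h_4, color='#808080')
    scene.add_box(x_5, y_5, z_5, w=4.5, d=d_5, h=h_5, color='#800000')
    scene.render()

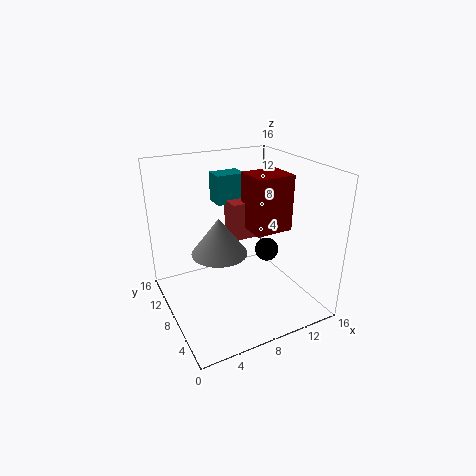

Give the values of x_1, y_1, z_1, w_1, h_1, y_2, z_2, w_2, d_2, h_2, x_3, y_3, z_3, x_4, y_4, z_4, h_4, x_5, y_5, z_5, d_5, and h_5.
x_1 = 7.5, y_1 = 12, z_1 = 10.5, w_1 = 3.5, h_1 = 3.5, y_2 = 10, z_2 = 6.5, w_2 = 3.5, d_2 = 2.5, h_2 = 4.5, x_3 = 13.5, y_3 = 10.5, z_3 = 4, x_4 = 5.5, y_4 = 7.5, z_4 = 7, h_4 = 4, x_5 = 10, y_5 = 7, z_5 = 8, d_5 = 4, h_5 = 6.5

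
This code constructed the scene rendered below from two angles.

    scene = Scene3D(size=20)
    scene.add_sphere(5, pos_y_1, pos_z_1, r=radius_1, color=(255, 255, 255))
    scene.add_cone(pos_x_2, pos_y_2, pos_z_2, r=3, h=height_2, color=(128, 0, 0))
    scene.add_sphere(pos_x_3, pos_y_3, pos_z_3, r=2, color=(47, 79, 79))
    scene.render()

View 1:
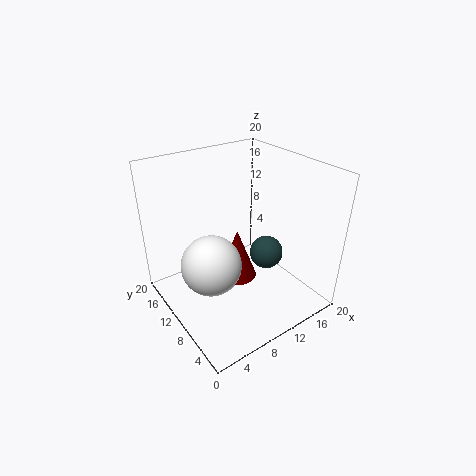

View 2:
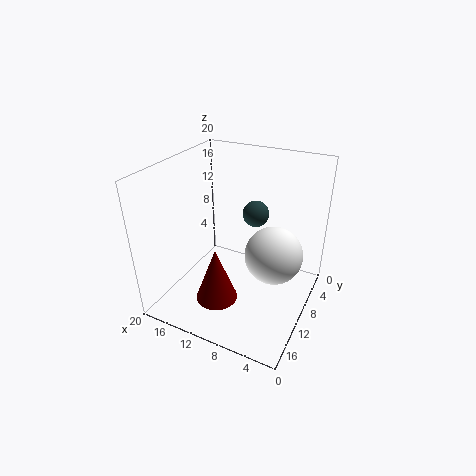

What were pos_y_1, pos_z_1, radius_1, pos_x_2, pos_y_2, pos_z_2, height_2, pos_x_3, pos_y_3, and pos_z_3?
pos_y_1 = 9
pos_z_1 = 8
radius_1 = 4
pos_x_2 = 12
pos_y_2 = 13
pos_z_2 = 1
height_2 = 8
pos_x_3 = 10
pos_y_3 = 4
pos_z_3 = 11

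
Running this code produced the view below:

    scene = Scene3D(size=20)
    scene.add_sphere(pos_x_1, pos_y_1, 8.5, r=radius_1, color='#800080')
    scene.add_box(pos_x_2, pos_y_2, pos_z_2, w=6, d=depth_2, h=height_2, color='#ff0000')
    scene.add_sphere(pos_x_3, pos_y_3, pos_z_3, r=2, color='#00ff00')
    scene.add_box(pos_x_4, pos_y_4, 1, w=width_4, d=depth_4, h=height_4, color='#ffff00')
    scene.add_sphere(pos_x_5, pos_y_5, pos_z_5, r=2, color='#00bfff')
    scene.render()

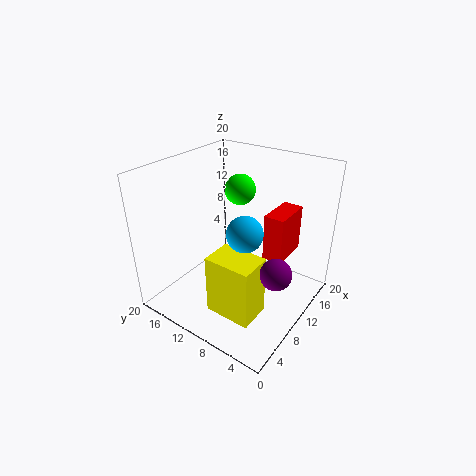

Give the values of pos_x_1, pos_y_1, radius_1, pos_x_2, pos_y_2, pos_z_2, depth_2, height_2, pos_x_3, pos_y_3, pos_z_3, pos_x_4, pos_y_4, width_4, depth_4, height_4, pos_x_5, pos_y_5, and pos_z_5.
pos_x_1 = 7.5; pos_y_1 = 2.5; radius_1 = 2; pos_x_2 = 13.5; pos_y_2 = 5; pos_z_2 = 5.5; depth_2 = 3; height_2 = 7; pos_x_3 = 10.5; pos_y_3 = 10; pos_z_3 = 17; pos_x_4 = 4; pos_y_4 = 4.5; width_4 = 4.5; depth_4 = 6.5; height_4 = 8.5; pos_x_5 = 3.5; pos_y_5 = 4.5; pos_z_5 = 15.5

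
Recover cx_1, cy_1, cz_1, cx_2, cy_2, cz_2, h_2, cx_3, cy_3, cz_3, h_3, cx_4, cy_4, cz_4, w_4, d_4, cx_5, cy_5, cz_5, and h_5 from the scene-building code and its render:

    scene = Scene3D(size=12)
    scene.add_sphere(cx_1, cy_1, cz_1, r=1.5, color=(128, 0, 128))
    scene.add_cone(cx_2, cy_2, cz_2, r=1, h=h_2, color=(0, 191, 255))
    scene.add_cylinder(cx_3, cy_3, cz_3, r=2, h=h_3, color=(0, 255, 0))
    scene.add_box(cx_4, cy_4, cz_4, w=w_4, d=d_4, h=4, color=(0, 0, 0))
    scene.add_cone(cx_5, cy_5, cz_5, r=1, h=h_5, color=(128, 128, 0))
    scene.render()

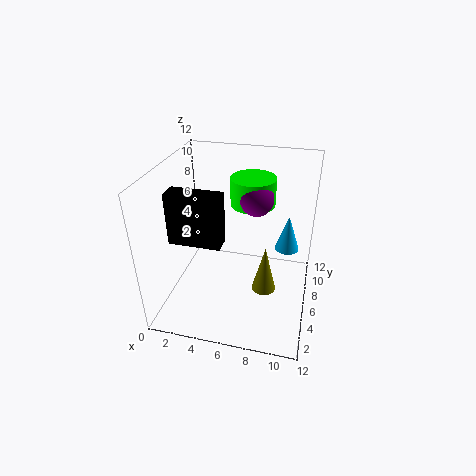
cx_1 = 7
cy_1 = 8.5
cz_1 = 8.5
cx_2 = 10
cy_2 = 7
cz_2 = 5
h_2 = 3
cx_3 = 6.5
cy_3 = 9.5
cz_3 = 7.5
h_3 = 2.5
cx_4 = 1.5
cy_4 = 2.5
cz_4 = 7
w_4 = 4
d_4 = 1.5
cx_5 = 8.5
cy_5 = 5
cz_5 = 2
h_5 = 4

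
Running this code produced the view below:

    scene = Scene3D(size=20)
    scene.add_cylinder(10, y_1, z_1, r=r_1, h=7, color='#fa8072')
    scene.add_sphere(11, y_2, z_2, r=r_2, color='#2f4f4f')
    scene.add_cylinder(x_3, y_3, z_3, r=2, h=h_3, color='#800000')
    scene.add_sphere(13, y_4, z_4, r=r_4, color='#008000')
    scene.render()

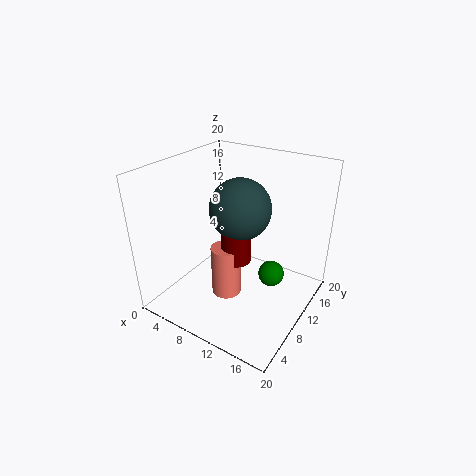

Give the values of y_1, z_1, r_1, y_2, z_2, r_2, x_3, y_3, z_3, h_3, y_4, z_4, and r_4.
y_1 = 7
z_1 = 3
r_1 = 2
y_2 = 9
z_2 = 15
r_2 = 4
x_3 = 11
y_3 = 8
z_3 = 8
h_3 = 6
y_4 = 15
z_4 = 2
r_4 = 2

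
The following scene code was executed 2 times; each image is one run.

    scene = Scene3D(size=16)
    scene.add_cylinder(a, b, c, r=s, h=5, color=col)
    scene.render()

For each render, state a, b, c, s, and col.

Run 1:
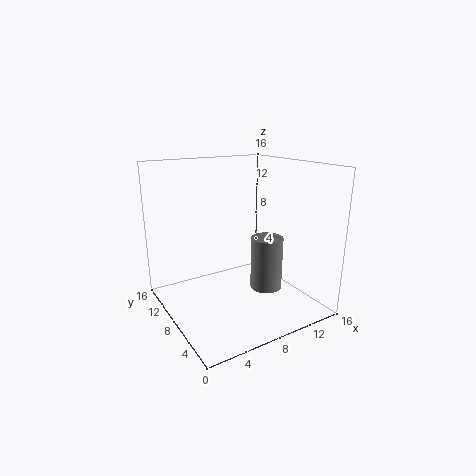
a = 7.5; b = 2; c = 5; s = 1.5; col = 'gray'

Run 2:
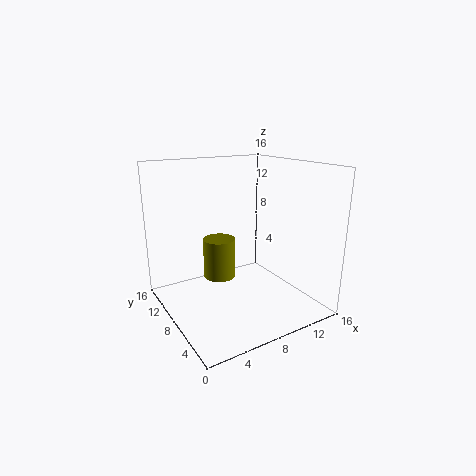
a = 8; b = 12.5; c = 1.5; s = 2; col = 'olive'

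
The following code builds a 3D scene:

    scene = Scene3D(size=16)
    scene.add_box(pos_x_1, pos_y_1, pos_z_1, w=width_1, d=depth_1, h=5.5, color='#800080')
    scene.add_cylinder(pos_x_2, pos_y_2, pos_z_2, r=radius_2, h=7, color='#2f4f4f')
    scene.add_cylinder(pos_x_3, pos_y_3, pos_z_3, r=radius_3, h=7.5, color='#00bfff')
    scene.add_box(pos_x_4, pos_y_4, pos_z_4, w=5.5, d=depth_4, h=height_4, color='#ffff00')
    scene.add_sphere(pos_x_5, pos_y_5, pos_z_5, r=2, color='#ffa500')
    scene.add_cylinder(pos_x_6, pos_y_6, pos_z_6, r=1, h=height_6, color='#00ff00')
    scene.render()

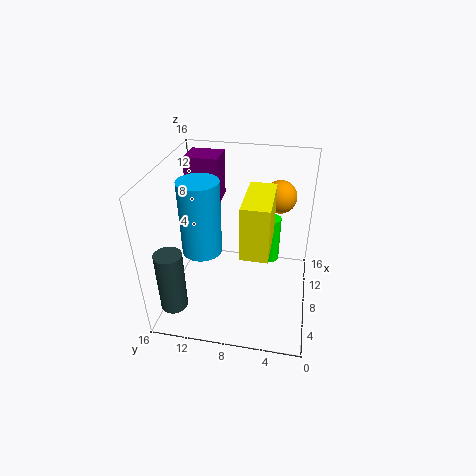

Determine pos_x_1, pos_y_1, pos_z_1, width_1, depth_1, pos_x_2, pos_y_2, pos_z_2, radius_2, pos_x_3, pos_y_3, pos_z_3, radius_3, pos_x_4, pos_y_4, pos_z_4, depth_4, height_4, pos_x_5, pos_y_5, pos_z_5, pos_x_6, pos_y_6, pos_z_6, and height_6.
pos_x_1 = 11.5, pos_y_1 = 11, pos_z_1 = 10, width_1 = 3.5, depth_1 = 4, pos_x_2 = 3.5, pos_y_2 = 14.5, pos_z_2 = 1, radius_2 = 1.5, pos_x_3 = 4.5, pos_y_3 = 11, pos_z_3 = 8.5, radius_3 = 2, pos_x_4 = 1, pos_y_4 = 4, pos_z_4 = 10.5, depth_4 = 2.5, height_4 = 5, pos_x_5 = 14, pos_y_5 = 4, pos_z_5 = 10.5, pos_x_6 = 10.5, pos_y_6 = 4.5, pos_z_6 = 4, height_6 = 5.5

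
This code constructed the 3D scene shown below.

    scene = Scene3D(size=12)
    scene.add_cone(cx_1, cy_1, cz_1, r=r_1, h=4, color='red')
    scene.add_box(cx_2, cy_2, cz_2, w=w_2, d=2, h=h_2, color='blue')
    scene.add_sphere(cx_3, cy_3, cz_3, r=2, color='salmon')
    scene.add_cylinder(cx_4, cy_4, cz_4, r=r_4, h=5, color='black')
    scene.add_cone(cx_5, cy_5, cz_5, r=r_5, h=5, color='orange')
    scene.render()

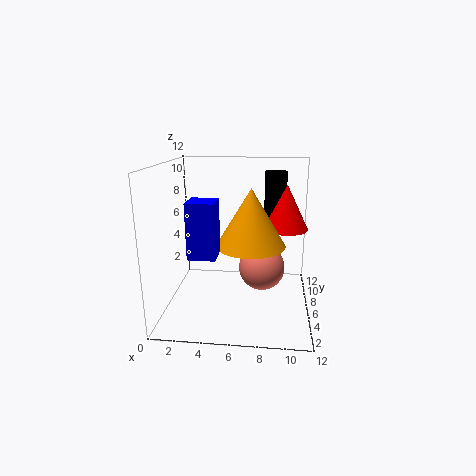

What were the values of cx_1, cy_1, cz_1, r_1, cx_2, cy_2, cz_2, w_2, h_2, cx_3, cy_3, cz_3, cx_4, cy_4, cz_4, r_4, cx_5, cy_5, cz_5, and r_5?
cx_1 = 10, cy_1 = 9, cz_1 = 6, r_1 = 2, cx_2 = 3, cy_2 = 1, cz_2 = 6, w_2 = 2, h_2 = 4, cx_3 = 8, cy_3 = 7, cz_3 = 3, cx_4 = 9, cy_4 = 10, cz_4 = 6, r_4 = 1, cx_5 = 7, cy_5 = 7, cz_5 = 5, r_5 = 3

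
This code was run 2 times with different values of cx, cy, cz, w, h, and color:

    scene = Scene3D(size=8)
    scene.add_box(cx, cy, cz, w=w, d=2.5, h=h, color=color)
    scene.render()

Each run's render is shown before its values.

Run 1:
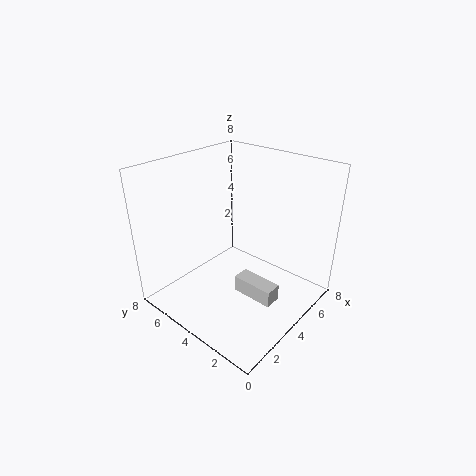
cx = 4; cy = 1.75; cz = 0.25; w = 1; h = 1; color = 'lightgray'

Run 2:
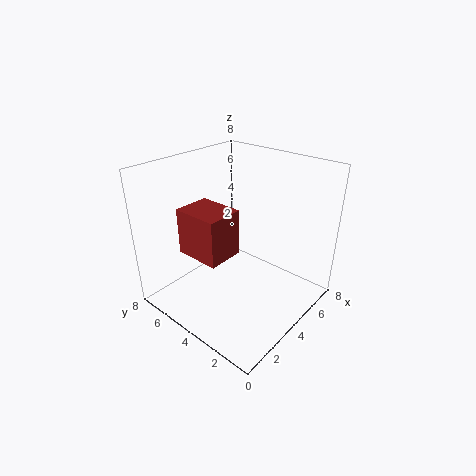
cx = 1.5; cy = 3.5; cz = 3.5; w = 2; h = 2.5; color = 'brown'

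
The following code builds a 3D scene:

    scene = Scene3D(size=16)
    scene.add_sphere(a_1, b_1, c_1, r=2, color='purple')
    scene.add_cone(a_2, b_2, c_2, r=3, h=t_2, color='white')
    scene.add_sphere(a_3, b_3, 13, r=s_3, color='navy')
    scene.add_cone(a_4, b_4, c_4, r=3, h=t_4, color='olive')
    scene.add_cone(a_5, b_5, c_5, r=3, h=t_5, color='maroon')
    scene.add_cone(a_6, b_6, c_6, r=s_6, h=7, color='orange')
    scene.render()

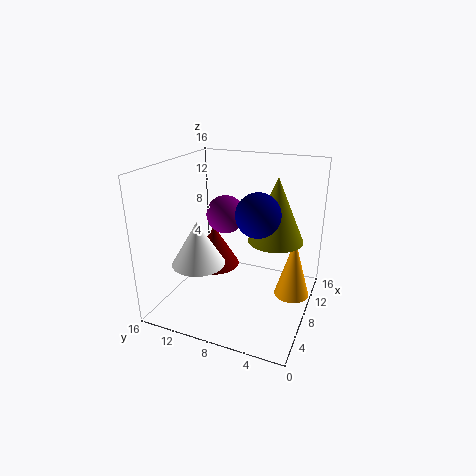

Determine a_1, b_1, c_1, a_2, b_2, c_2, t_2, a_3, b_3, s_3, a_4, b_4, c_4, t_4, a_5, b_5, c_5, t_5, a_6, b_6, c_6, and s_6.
a_1 = 7; b_1 = 9; c_1 = 11; a_2 = 6; b_2 = 12; c_2 = 5; t_2 = 5; a_3 = 3; b_3 = 4; s_3 = 2; a_4 = 9; b_4 = 4; c_4 = 8; t_4 = 7; a_5 = 10; b_5 = 12; c_5 = 3; t_5 = 5; a_6 = 10; b_6 = 2; c_6 = 1; s_6 = 2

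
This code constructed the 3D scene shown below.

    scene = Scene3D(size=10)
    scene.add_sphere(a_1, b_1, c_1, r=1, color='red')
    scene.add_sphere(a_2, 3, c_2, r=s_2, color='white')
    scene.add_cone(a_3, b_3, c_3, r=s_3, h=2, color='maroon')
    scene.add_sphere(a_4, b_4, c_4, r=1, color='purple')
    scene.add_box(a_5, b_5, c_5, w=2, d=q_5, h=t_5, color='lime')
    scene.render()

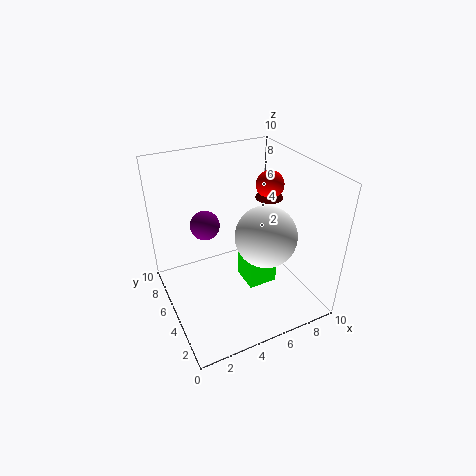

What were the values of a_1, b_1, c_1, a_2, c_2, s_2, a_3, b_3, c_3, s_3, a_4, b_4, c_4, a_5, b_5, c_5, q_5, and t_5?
a_1 = 8, b_1 = 6, c_1 = 8, a_2 = 6, c_2 = 6, s_2 = 2, a_3 = 8, b_3 = 6, c_3 = 7, s_3 = 1, a_4 = 3, b_4 = 6, c_4 = 6, a_5 = 5, b_5 = 3, c_5 = 2, q_5 = 2, t_5 = 3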